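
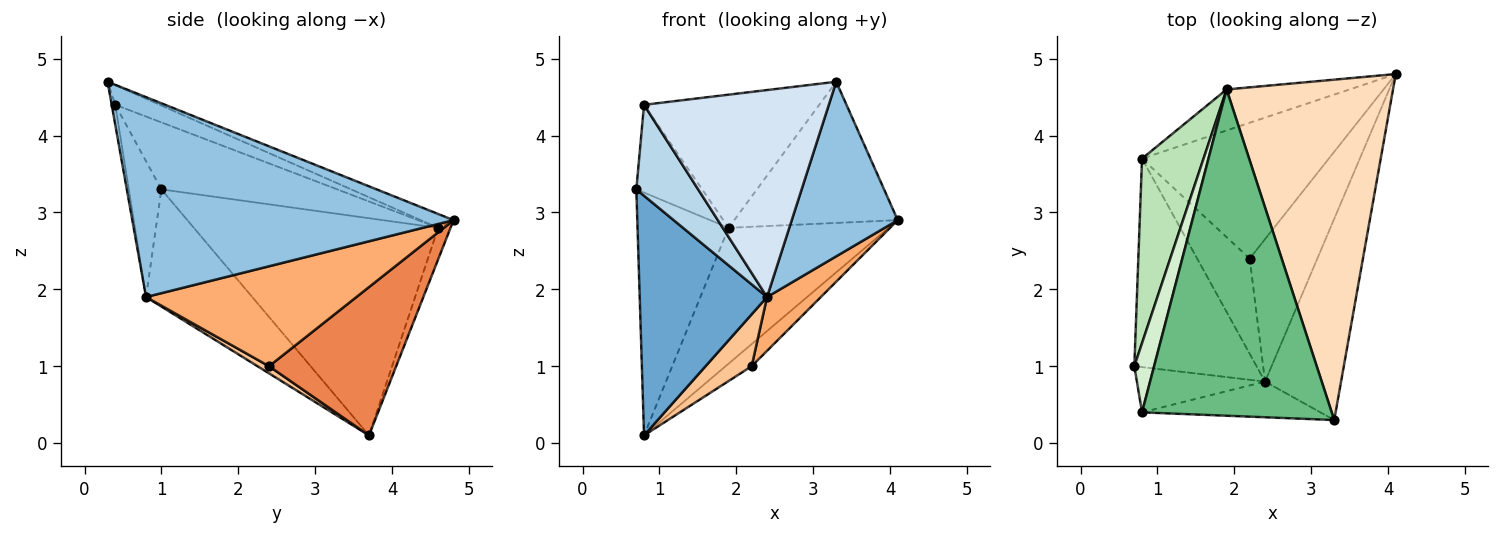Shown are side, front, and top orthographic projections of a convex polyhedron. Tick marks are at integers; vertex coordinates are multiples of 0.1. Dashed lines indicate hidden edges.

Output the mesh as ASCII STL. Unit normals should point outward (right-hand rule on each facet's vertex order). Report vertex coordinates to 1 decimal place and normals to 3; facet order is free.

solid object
 facet normal -0.533 -0.639 -0.555
  outer loop
   vertex 2.4 0.8 1.9
   vertex 0.7 1.0 3.3
   vertex 0.8 3.7 0.1
  endloop
 endfacet
 facet normal 0.893 -0.295 -0.340
  outer loop
   vertex 2.4 0.8 1.9
   vertex 4.1 4.8 2.9
   vertex 3.3 0.3 4.7
  endloop
 endfacet
 facet normal -0.427 -0.810 -0.403
  outer loop
   vertex 0.8 0.4 4.4
   vertex 0.7 1.0 3.3
   vertex 2.4 0.8 1.9
  endloop
 endfacet
 facet normal -0.019 -0.985 -0.170
  outer loop
   vertex 0.8 0.4 4.4
   vertex 2.4 0.8 1.9
   vertex 3.3 0.3 4.7
  endloop
 endfacet
 facet normal 0.617 0.127 -0.777
  outer loop
   vertex 2.2 2.4 1.0
   vertex 0.8 3.7 0.1
   vertex 4.1 4.8 2.9
  endloop
 endfacet
 facet normal 0.810 -0.207 -0.548
  outer loop
   vertex 2.2 2.4 1.0
   vertex 4.1 4.8 2.9
   vertex 2.4 0.8 1.9
  endloop
 endfacet
 facet normal 0.119 -0.475 -0.872
  outer loop
   vertex 2.2 2.4 1.0
   vertex 2.4 0.8 1.9
   vertex 0.8 3.7 0.1
  endloop
 endfacet
 facet normal -0.077 0.382 0.921
  outer loop
   vertex 1.9 4.6 2.8
   vertex 3.3 0.3 4.7
   vertex 4.1 4.8 2.9
  endloop
 endfacet
 facet normal -0.096 0.376 0.922
  outer loop
   vertex 1.9 4.6 2.8
   vertex 0.8 0.4 4.4
   vertex 3.3 0.3 4.7
  endloop
 endfacet
 facet normal -0.074 0.955 -0.288
  outer loop
   vertex 1.9 4.6 2.8
   vertex 4.1 4.8 2.9
   vertex 0.8 3.7 0.1
  endloop
 endfacet
 facet normal -0.906 0.338 0.256
  outer loop
   vertex 1.9 4.6 2.8
   vertex 0.8 3.7 0.1
   vertex 0.7 1.0 3.3
  endloop
 endfacet
 facet normal -0.903 0.338 0.266
  outer loop
   vertex 1.9 4.6 2.8
   vertex 0.7 1.0 3.3
   vertex 0.8 0.4 4.4
  endloop
 endfacet
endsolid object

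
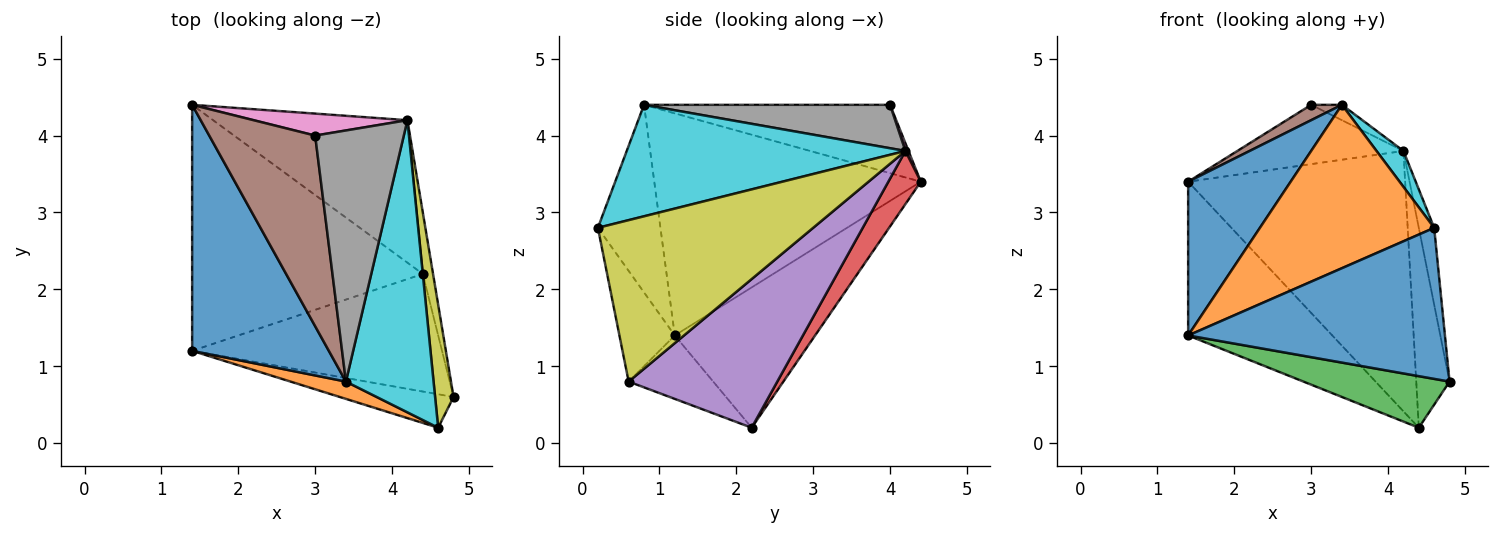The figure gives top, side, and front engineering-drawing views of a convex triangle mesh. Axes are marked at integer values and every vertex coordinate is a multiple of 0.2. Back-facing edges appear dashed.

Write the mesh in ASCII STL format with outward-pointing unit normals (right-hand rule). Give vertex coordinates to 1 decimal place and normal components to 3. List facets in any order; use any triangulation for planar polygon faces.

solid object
 facet normal -0.809 -0.311 0.498
  outer loop
   vertex 1.4 1.2 1.4
   vertex 3.4 0.8 4.4
   vertex 1.4 4.4 3.4
  endloop
 endfacet
 facet normal -0.458 0.471 -0.754
  outer loop
   vertex 1.4 1.2 1.4
   vertex 1.4 4.4 3.4
   vertex 4.4 2.2 0.2
  endloop
 endfacet
 facet normal -0.226 -0.391 -0.892
  outer loop
   vertex 1.4 1.2 1.4
   vertex 4.4 2.2 0.2
   vertex 4.8 0.6 0.8
  endloop
 endfacet
 facet normal 0.130 0.870 -0.476
  outer loop
   vertex 4.2 4.2 3.8
   vertex 4.4 2.2 0.2
   vertex 1.4 4.4 3.4
  endloop
 endfacet
 facet normal 0.974 0.218 -0.067
  outer loop
   vertex 4.2 4.2 3.8
   vertex 4.8 0.6 0.8
   vertex 4.4 2.2 0.2
  endloop
 endfacet
 facet normal -0.541 -0.068 0.838
  outer loop
   vertex 3.0 4.0 4.4
   vertex 1.4 4.4 3.4
   vertex 3.4 0.8 4.4
  endloop
 endfacet
 facet normal 0.017 0.938 0.347
  outer loop
   vertex 3.0 4.0 4.4
   vertex 4.2 4.2 3.8
   vertex 1.4 4.4 3.4
  endloop
 endfacet
 facet normal 0.439 0.055 0.897
  outer loop
   vertex 3.0 4.0 4.4
   vertex 3.4 0.8 4.4
   vertex 4.2 4.2 3.8
  endloop
 endfacet
 facet normal 0.991 0.071 0.113
  outer loop
   vertex 4.6 0.2 2.8
   vertex 4.8 0.6 0.8
   vertex 4.2 4.2 3.8
  endloop
 endfacet
 facet normal 0.784 -0.076 0.616
  outer loop
   vertex 4.6 0.2 2.8
   vertex 4.2 4.2 3.8
   vertex 3.4 0.8 4.4
  endloop
 endfacet
 facet normal -0.206 -0.955 -0.212
  outer loop
   vertex 4.6 0.2 2.8
   vertex 1.4 1.2 1.4
   vertex 4.8 0.6 0.8
  endloop
 endfacet
 facet normal -0.336 -0.937 0.099
  outer loop
   vertex 4.6 0.2 2.8
   vertex 3.4 0.8 4.4
   vertex 1.4 1.2 1.4
  endloop
 endfacet
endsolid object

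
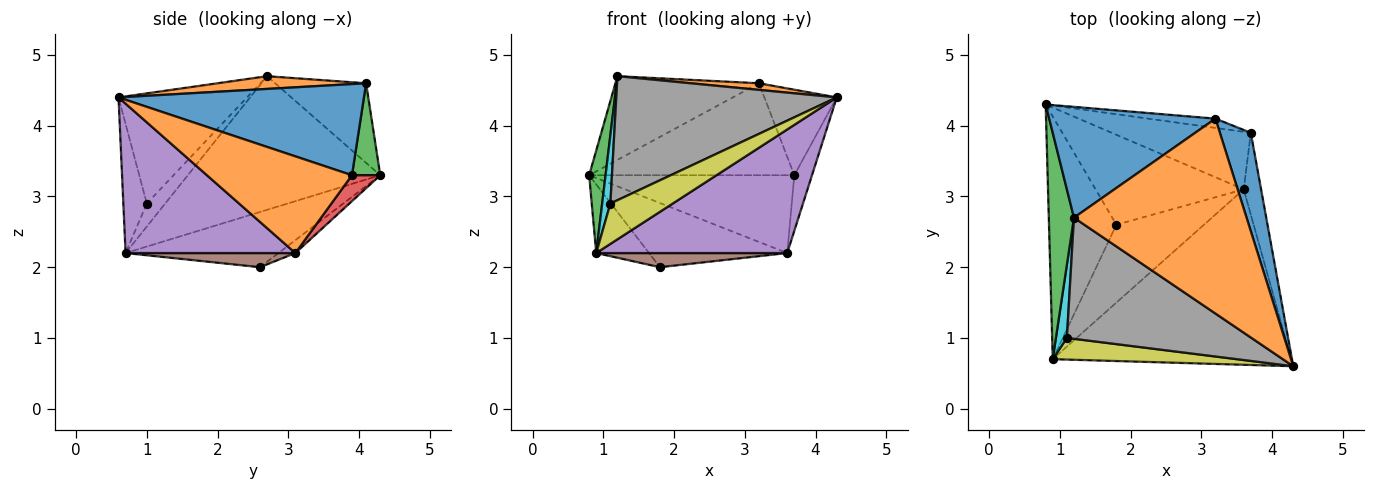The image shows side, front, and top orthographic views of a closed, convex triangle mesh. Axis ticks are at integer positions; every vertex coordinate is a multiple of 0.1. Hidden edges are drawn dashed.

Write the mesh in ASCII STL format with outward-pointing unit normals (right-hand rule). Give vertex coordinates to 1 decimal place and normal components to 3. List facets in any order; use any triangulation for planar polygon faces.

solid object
 facet normal -0.357 0.563 0.745
  outer loop
   vertex 3.2 4.1 4.6
   vertex 0.8 4.3 3.3
   vertex 1.2 2.7 4.7
  endloop
 endfacet
 facet normal 0.074 -0.034 0.997
  outer loop
   vertex 3.2 4.1 4.6
   vertex 1.2 2.7 4.7
   vertex 4.3 0.6 4.4
  endloop
 endfacet
 facet normal -0.979 -0.084 0.184
  outer loop
   vertex 0.9 0.7 2.2
   vertex 1.2 2.7 4.7
   vertex 0.8 4.3 3.3
  endloop
 endfacet
 facet normal -0.619 0.214 -0.756
  outer loop
   vertex 0.9 0.7 2.2
   vertex 0.8 4.3 3.3
   vertex 1.8 2.6 2.0
  endloop
 endfacet
 facet normal 0.456 -0.513 -0.728
  outer loop
   vertex 3.6 3.1 2.2
   vertex 4.3 0.6 4.4
   vertex 0.9 0.7 2.2
  endloop
 endfacet
 facet normal 0.157 -0.177 -0.972
  outer loop
   vertex 3.6 3.1 2.2
   vertex 0.9 0.7 2.2
   vertex 1.8 2.6 2.0
  endloop
 endfacet
 facet normal -0.071 0.579 -0.812
  outer loop
   vertex 3.6 3.1 2.2
   vertex 1.8 2.6 2.0
   vertex 0.8 4.3 3.3
  endloop
 endfacet
 facet normal -0.385 -0.660 0.645
  outer loop
   vertex 1.1 1.0 2.9
   vertex 4.3 0.6 4.4
   vertex 1.2 2.7 4.7
  endloop
 endfacet
 facet normal -0.315 -0.837 0.448
  outer loop
   vertex 1.1 1.0 2.9
   vertex 0.9 0.7 2.2
   vertex 4.3 0.6 4.4
  endloop
 endfacet
 facet normal -0.837 -0.374 0.399
  outer loop
   vertex 1.1 1.0 2.9
   vertex 1.2 2.7 4.7
   vertex 0.9 0.7 2.2
  endloop
 endfacet
 facet normal 0.912 0.269 0.309
  outer loop
   vertex 3.7 3.9 3.3
   vertex 3.2 4.1 4.6
   vertex 4.3 0.6 4.4
  endloop
 endfacet
 facet normal 0.977 0.119 -0.176
  outer loop
   vertex 3.7 3.9 3.3
   vertex 4.3 0.6 4.4
   vertex 3.6 3.1 2.2
  endloop
 endfacet
 facet normal 0.136 0.986 -0.099
  outer loop
   vertex 3.7 3.9 3.3
   vertex 0.8 4.3 3.3
   vertex 3.2 4.1 4.6
  endloop
 endfacet
 facet normal 0.110 0.799 -0.591
  outer loop
   vertex 3.7 3.9 3.3
   vertex 3.6 3.1 2.2
   vertex 0.8 4.3 3.3
  endloop
 endfacet
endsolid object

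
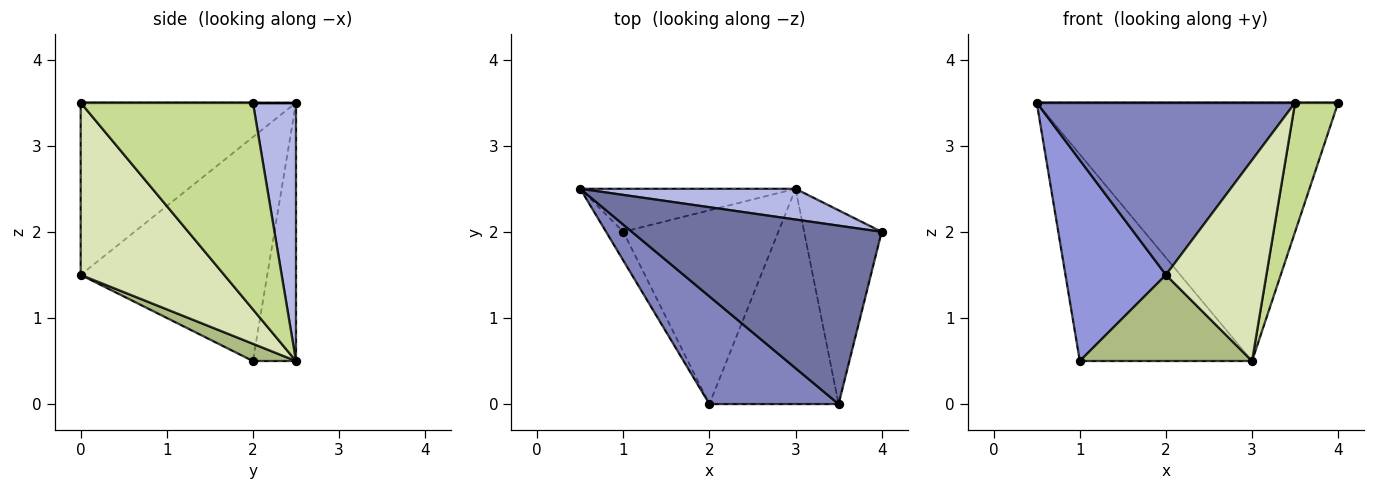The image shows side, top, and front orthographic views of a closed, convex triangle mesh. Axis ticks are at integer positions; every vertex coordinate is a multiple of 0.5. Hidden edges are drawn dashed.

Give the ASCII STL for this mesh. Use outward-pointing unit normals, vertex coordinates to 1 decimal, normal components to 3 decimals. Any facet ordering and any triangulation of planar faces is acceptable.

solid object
 facet normal 0.000 0.000 1.000
  outer loop
   vertex 3.5 0.0 3.5
   vertex 4.0 2.0 3.5
   vertex 0.5 2.5 3.5
  endloop
 endfacet
 facet normal -0.577 -0.693 0.433
  outer loop
   vertex 2.0 0.0 1.5
   vertex 3.5 0.0 3.5
   vertex 0.5 2.5 3.5
  endloop
 endfacet
 facet normal -0.878 -0.473 -0.068
  outer loop
   vertex 2.0 0.0 1.5
   vertex 0.5 2.5 3.5
   vertex 1.0 2.0 0.5
  endloop
 endfacet
 facet normal 0.140 0.983 0.117
  outer loop
   vertex 3.0 2.5 0.5
   vertex 0.5 2.5 3.5
   vertex 4.0 2.0 3.5
  endloop
 endfacet
 facet normal -0.238 0.951 -0.198
  outer loop
   vertex 3.0 2.5 0.5
   vertex 1.0 2.0 0.5
   vertex 0.5 2.5 3.5
  endloop
 endfacet
 facet normal 0.101 -0.404 -0.909
  outer loop
   vertex 3.0 2.5 0.5
   vertex 2.0 0.0 1.5
   vertex 1.0 2.0 0.5
  endloop
 endfacet
 facet normal 0.912 -0.228 -0.342
  outer loop
   vertex 3.0 2.5 0.5
   vertex 4.0 2.0 3.5
   vertex 3.5 0.0 3.5
  endloop
 endfacet
 facet normal 0.698 -0.489 -0.524
  outer loop
   vertex 3.0 2.5 0.5
   vertex 3.5 0.0 3.5
   vertex 2.0 0.0 1.5
  endloop
 endfacet
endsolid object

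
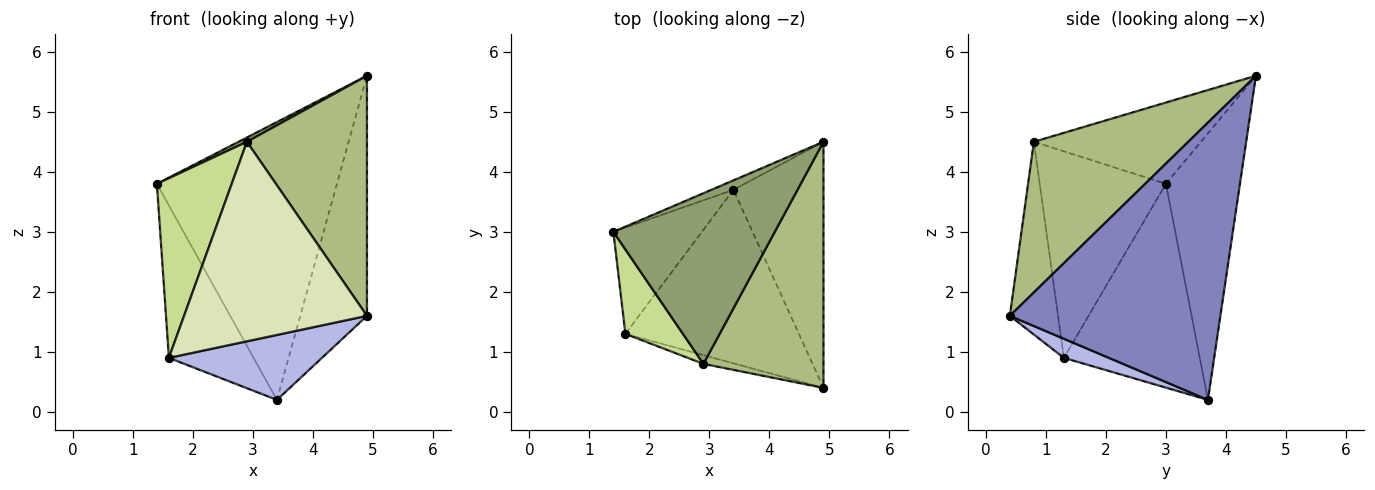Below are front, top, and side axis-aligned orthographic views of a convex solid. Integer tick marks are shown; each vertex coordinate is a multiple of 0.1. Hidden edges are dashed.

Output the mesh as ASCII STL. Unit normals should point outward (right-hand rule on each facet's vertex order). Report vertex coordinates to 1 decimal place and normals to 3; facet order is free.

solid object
 facet normal -0.380 0.924 -0.031
  outer loop
   vertex 3.4 3.7 0.2
   vertex 1.4 3.0 3.8
   vertex 4.9 4.5 5.6
  endloop
 endfacet
 facet normal 0.911 0.288 -0.296
  outer loop
   vertex 3.4 3.7 0.2
   vertex 4.9 4.5 5.6
   vertex 4.9 0.4 1.6
  endloop
 endfacet
 facet normal -0.796 0.496 -0.346
  outer loop
   vertex 1.6 1.3 0.9
   vertex 1.4 3.0 3.8
   vertex 3.4 3.7 0.2
  endloop
 endfacet
 facet normal 0.103 -0.349 -0.932
  outer loop
   vertex 1.6 1.3 0.9
   vertex 3.4 3.7 0.2
   vertex 4.9 0.4 1.6
  endloop
 endfacet
 facet normal -0.450 -0.022 0.893
  outer loop
   vertex 2.9 0.8 4.5
   vertex 4.9 4.5 5.6
   vertex 1.4 3.0 3.8
  endloop
 endfacet
 facet normal 0.668 -0.520 0.533
  outer loop
   vertex 2.9 0.8 4.5
   vertex 4.9 0.4 1.6
   vertex 4.9 4.5 5.6
  endloop
 endfacet
 facet normal -0.836 -0.496 0.233
  outer loop
   vertex 2.9 0.8 4.5
   vertex 1.4 3.0 3.8
   vertex 1.6 1.3 0.9
  endloop
 endfacet
 facet normal -0.255 -0.966 -0.042
  outer loop
   vertex 2.9 0.8 4.5
   vertex 1.6 1.3 0.9
   vertex 4.9 0.4 1.6
  endloop
 endfacet
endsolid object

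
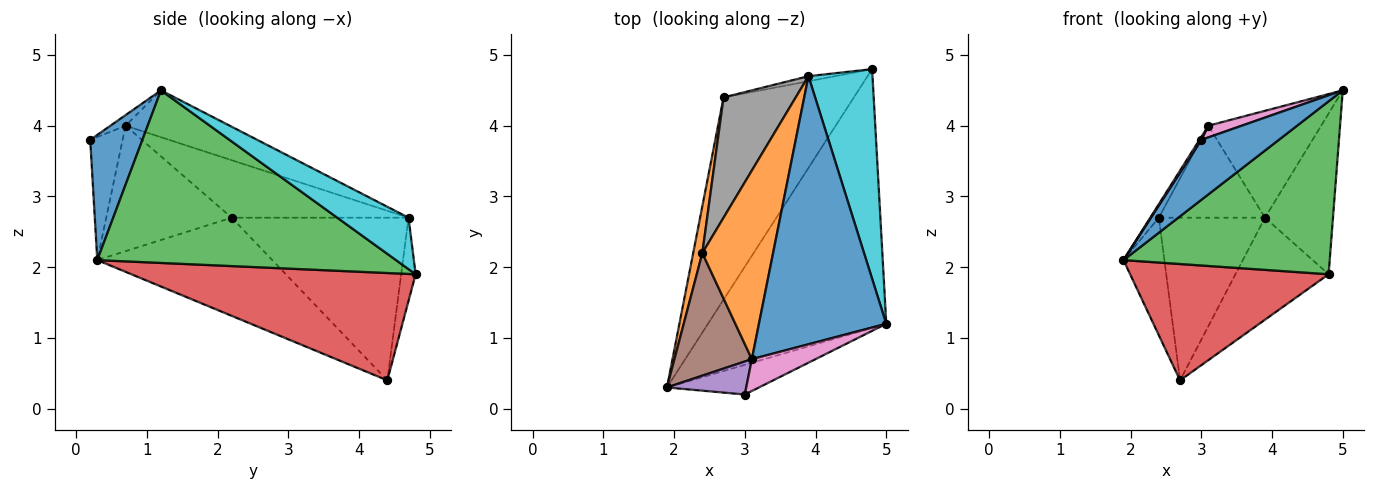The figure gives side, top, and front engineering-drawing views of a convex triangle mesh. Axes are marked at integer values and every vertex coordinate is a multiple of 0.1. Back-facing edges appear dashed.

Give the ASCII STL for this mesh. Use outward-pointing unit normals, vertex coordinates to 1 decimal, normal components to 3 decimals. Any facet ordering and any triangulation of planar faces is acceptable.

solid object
 facet normal 0.517 -0.768 -0.379
  outer loop
   vertex 3.0 0.2 3.8
   vertex 1.9 0.3 2.1
   vertex 5.0 1.2 4.5
  endloop
 endfacet
 facet normal -0.970 0.227 0.090
  outer loop
   vertex 2.4 2.2 2.7
   vertex 2.7 4.4 0.4
   vertex 1.9 0.3 2.1
  endloop
 endfacet
 facet normal 0.627 -0.433 -0.648
  outer loop
   vertex 4.8 4.8 1.9
   vertex 5.0 1.2 4.5
   vertex 1.9 0.3 2.1
  endloop
 endfacet
 facet normal 0.581 -0.406 -0.705
  outer loop
   vertex 4.8 4.8 1.9
   vertex 1.9 0.3 2.1
   vertex 2.7 4.4 0.4
  endloop
 endfacet
 facet normal -0.840 -0.048 0.541
  outer loop
   vertex 3.1 0.7 4.0
   vertex 1.9 0.3 2.1
   vertex 3.0 0.2 3.8
  endloop
 endfacet
 facet normal -0.850 0.058 0.524
  outer loop
   vertex 3.1 0.7 4.0
   vertex 2.4 2.2 2.7
   vertex 1.9 0.3 2.1
  endloop
 endfacet
 facet normal -0.155 -0.340 0.928
  outer loop
   vertex 3.1 0.7 4.0
   vertex 3.0 0.2 3.8
   vertex 5.0 1.2 4.5
  endloop
 endfacet
 facet normal -0.801 0.481 0.355
  outer loop
   vertex 3.9 4.7 2.7
   vertex 2.7 4.4 0.4
   vertex 2.4 2.2 2.7
  endloop
 endfacet
 facet normal -0.153 0.987 -0.049
  outer loop
   vertex 3.9 4.7 2.7
   vertex 4.8 4.8 1.9
   vertex 2.7 4.4 0.4
  endloop
 endfacet
 facet normal 0.538 0.513 0.669
  outer loop
   vertex 3.9 4.7 2.7
   vertex 5.0 1.2 4.5
   vertex 4.8 4.8 1.9
  endloop
 endfacet
 facet normal -0.324 0.350 0.879
  outer loop
   vertex 3.9 4.7 2.7
   vertex 3.1 0.7 4.0
   vertex 5.0 1.2 4.5
  endloop
 endfacet
 facet normal -0.590 0.354 0.726
  outer loop
   vertex 3.9 4.7 2.7
   vertex 2.4 2.2 2.7
   vertex 3.1 0.7 4.0
  endloop
 endfacet
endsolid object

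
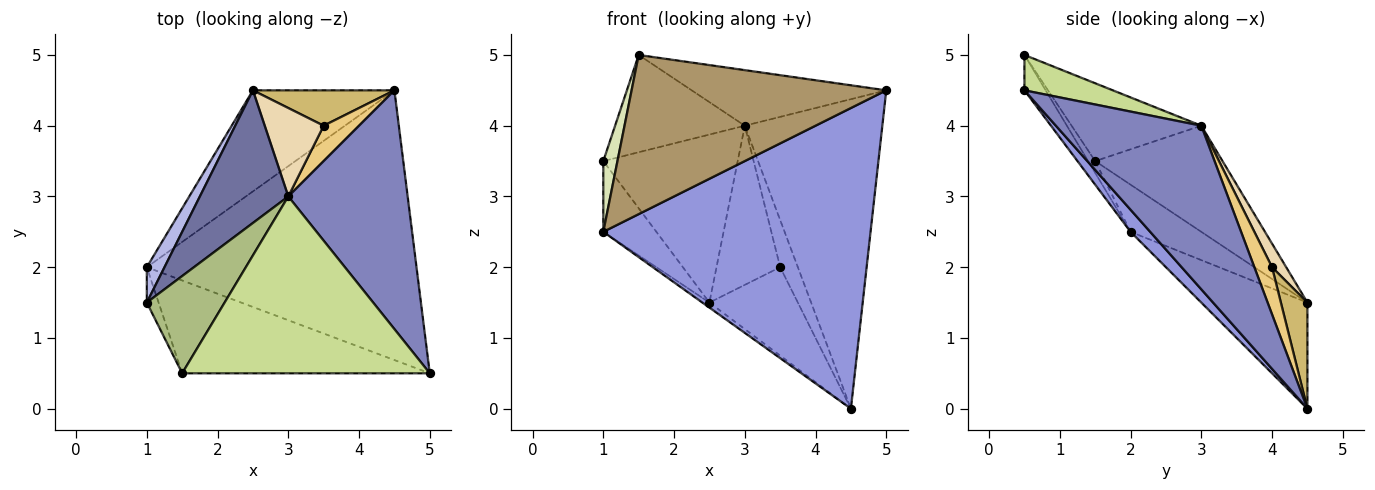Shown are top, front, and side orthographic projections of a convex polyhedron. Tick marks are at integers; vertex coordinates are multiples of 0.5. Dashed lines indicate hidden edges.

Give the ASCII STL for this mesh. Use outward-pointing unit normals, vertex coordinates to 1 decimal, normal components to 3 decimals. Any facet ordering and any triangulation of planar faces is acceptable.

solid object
 facet normal -0.597 0.630 0.497
  outer loop
   vertex 3.0 3.0 4.0
   vertex 2.5 4.5 1.5
   vertex 1.0 1.5 3.5
  endloop
 endfacet
 facet normal 0.642 0.607 0.468
  outer loop
   vertex 3.0 3.0 4.0
   vertex 5.0 0.5 4.5
   vertex 4.5 4.5 0.0
  endloop
 endfacet
 facet normal 0.055 -0.743 -0.667
  outer loop
   vertex 1.0 2.0 2.5
   vertex 4.5 4.5 0.0
   vertex 5.0 0.5 4.5
  endloop
 endfacet
 facet normal -0.766 0.575 0.287
  outer loop
   vertex 1.0 2.0 2.5
   vertex 1.0 1.5 3.5
   vertex 2.5 4.5 1.5
  endloop
 endfacet
 facet normal -0.600 0.040 -0.799
  outer loop
   vertex 1.0 2.0 2.5
   vertex 2.5 4.5 1.5
   vertex 4.5 4.5 0.0
  endloop
 endfacet
 facet normal -0.577 0.577 0.577
  outer loop
   vertex 1.5 0.5 5.0
   vertex 3.0 3.0 4.0
   vertex 1.0 1.5 3.5
  endloop
 endfacet
 facet normal 0.135 0.297 0.945
  outer loop
   vertex 1.5 0.5 5.0
   vertex 5.0 0.5 4.5
   vertex 3.0 3.0 4.0
  endloop
 endfacet
 facet normal -0.408 -0.816 -0.408
  outer loop
   vertex 1.5 0.5 5.0
   vertex 1.0 1.5 3.5
   vertex 1.0 2.0 2.5
  endloop
 endfacet
 facet normal -0.072 -0.862 -0.503
  outer loop
   vertex 1.5 0.5 5.0
   vertex 1.0 2.0 2.5
   vertex 5.0 0.5 4.5
  endloop
 endfacet
 facet normal 0.268 0.894 0.358
  outer loop
   vertex 3.5 4.0 2.0
   vertex 4.5 4.5 0.0
   vertex 2.5 4.5 1.5
  endloop
 endfacet
 facet normal 0.625 0.625 0.469
  outer loop
   vertex 3.5 4.0 2.0
   vertex 3.0 3.0 4.0
   vertex 4.5 4.5 0.0
  endloop
 endfacet
 facet normal 0.191 0.858 0.477
  outer loop
   vertex 3.5 4.0 2.0
   vertex 2.5 4.5 1.5
   vertex 3.0 3.0 4.0
  endloop
 endfacet
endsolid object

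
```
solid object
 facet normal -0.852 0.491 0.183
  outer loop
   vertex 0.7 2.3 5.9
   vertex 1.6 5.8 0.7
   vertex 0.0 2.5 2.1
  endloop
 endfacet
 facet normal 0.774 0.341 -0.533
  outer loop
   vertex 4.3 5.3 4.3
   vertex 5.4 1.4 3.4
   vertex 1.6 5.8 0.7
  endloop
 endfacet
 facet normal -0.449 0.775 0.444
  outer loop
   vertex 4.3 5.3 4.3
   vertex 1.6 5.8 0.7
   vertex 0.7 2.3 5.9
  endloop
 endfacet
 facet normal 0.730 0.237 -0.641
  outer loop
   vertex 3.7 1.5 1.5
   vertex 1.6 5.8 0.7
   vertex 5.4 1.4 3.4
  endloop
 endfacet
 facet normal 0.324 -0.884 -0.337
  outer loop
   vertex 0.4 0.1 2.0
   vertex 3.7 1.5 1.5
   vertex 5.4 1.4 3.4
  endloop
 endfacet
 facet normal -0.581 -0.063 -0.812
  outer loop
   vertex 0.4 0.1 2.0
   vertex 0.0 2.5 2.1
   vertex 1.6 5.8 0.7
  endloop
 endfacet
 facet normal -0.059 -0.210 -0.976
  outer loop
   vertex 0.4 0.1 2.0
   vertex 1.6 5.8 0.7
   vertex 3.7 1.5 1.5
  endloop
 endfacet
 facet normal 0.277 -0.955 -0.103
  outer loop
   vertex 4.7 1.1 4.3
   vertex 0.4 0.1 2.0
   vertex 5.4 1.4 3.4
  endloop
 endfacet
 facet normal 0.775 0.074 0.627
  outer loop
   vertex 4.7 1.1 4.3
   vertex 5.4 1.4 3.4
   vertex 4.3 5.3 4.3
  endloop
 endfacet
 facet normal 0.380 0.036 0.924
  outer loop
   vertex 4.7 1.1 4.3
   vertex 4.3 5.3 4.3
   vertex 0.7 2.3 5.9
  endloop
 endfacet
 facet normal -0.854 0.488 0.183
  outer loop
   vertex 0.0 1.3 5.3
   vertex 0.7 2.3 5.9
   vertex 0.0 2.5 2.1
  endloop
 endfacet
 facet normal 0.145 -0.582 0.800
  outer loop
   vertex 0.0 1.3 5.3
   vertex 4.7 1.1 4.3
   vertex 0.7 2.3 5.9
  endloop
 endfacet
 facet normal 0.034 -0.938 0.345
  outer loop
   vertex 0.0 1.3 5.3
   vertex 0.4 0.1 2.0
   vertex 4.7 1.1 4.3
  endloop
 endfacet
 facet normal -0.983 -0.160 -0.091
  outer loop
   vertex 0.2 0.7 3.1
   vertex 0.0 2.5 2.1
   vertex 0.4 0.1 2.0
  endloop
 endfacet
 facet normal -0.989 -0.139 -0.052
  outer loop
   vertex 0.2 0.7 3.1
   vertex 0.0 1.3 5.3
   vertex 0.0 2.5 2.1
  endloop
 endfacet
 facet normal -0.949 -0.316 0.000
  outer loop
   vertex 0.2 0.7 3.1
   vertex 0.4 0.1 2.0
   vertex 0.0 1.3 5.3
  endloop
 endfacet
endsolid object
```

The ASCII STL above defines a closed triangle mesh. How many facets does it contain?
16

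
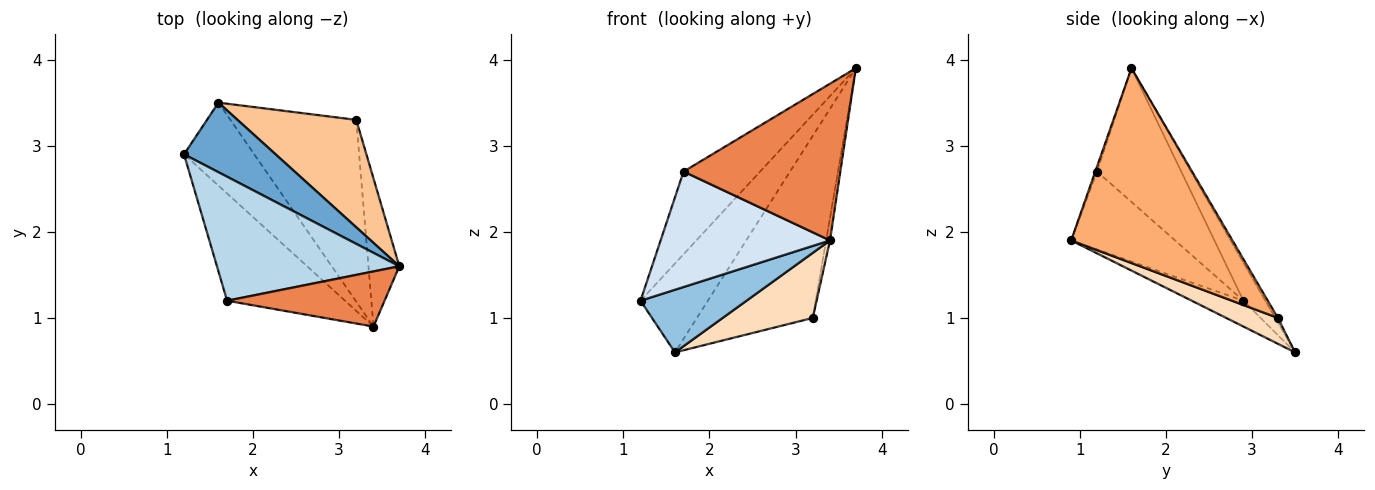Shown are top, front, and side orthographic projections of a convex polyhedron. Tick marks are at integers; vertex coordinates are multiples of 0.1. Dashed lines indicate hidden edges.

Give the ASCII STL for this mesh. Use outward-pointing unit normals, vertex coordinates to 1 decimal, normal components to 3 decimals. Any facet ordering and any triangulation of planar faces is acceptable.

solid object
 facet normal -0.248 0.763 0.597
  outer loop
   vertex 1.6 3.5 0.6
   vertex 1.2 2.9 1.2
   vertex 3.7 1.6 3.9
  endloop
 endfacet
 facet normal -0.282 -0.578 -0.766
  outer loop
   vertex 1.6 3.5 0.6
   vertex 3.4 0.9 1.9
   vertex 1.2 2.9 1.2
  endloop
 endfacet
 facet normal -0.521 0.474 0.710
  outer loop
   vertex 1.7 1.2 2.7
   vertex 3.7 1.6 3.9
   vertex 1.2 2.9 1.2
  endloop
 endfacet
 facet normal -0.410 -0.668 -0.621
  outer loop
   vertex 1.7 1.2 2.7
   vertex 1.2 2.9 1.2
   vertex 3.4 0.9 1.9
  endloop
 endfacet
 facet normal -0.010 -0.943 0.332
  outer loop
   vertex 1.7 1.2 2.7
   vertex 3.4 0.9 1.9
   vertex 3.7 1.6 3.9
  endloop
 endfacet
 facet normal 0.987 0.024 -0.156
  outer loop
   vertex 3.2 3.3 1.0
   vertex 3.7 1.6 3.9
   vertex 3.4 0.9 1.9
  endloop
 endfacet
 facet normal -0.019 0.861 0.508
  outer loop
   vertex 3.2 3.3 1.0
   vertex 1.6 3.5 0.6
   vertex 3.7 1.6 3.9
  endloop
 endfacet
 facet normal 0.190 -0.331 -0.924
  outer loop
   vertex 3.2 3.3 1.0
   vertex 3.4 0.9 1.9
   vertex 1.6 3.5 0.6
  endloop
 endfacet
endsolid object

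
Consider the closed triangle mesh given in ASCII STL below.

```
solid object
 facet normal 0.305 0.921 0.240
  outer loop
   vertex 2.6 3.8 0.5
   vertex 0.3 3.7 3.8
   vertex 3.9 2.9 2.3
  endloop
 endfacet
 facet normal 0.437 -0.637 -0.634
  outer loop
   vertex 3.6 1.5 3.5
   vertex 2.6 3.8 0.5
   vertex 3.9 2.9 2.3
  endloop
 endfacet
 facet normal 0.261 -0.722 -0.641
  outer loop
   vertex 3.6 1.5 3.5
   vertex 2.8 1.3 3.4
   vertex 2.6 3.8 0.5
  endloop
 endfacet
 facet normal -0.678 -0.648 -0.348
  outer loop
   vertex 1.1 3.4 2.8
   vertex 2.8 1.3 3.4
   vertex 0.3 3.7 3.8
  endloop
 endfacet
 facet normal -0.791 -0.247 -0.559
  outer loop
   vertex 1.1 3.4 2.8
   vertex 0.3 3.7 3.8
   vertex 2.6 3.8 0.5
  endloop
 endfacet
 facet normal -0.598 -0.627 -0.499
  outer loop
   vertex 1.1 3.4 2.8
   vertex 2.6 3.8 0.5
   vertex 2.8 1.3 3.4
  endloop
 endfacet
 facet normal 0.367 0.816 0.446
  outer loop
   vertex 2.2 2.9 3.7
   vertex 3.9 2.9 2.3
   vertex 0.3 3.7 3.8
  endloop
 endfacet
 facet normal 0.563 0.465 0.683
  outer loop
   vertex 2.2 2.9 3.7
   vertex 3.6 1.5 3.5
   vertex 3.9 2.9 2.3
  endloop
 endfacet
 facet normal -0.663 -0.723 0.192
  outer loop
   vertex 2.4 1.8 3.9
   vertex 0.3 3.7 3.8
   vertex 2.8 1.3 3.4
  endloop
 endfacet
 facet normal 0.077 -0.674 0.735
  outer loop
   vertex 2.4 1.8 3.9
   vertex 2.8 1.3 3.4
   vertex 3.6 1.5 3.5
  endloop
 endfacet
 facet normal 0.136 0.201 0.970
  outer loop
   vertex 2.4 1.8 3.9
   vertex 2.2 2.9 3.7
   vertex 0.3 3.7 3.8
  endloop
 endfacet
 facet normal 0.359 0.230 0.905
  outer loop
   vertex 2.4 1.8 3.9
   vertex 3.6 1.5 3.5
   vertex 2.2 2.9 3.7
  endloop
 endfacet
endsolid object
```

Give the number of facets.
12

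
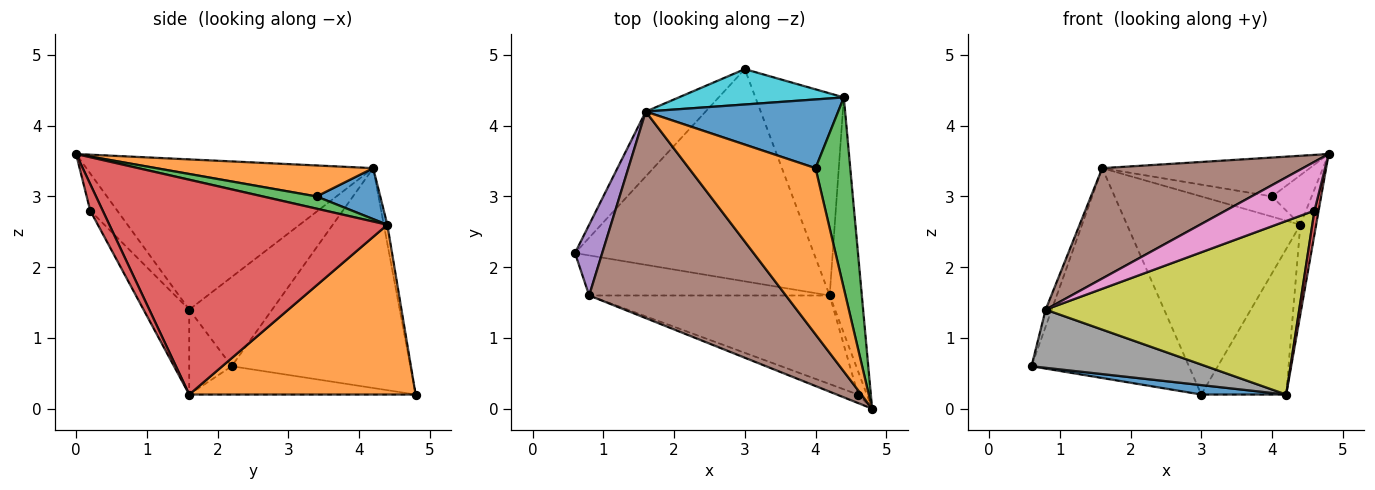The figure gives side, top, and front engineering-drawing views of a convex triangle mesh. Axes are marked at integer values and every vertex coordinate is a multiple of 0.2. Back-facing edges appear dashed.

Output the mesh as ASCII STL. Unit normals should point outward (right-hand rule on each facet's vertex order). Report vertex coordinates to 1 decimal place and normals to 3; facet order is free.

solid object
 facet normal -0.118 -0.044 -0.992
  outer loop
   vertex 4.2 1.6 0.2
   vertex 0.6 2.2 0.6
   vertex 3.0 4.8 0.2
  endloop
 endfacet
 facet normal 0.232 0.222 0.947
  outer loop
   vertex 1.6 4.2 3.4
   vertex 4.8 0.0 3.6
   vertex 4.0 3.4 3.0
  endloop
 endfacet
 facet normal -0.735 0.648 -0.200
  outer loop
   vertex 1.6 4.2 3.4
   vertex 3.0 4.8 0.2
   vertex 0.6 2.2 0.6
  endloop
 endfacet
 facet normal 0.905 -0.302 -0.302
  outer loop
   vertex 4.6 0.2 2.8
   vertex 4.2 1.6 0.2
   vertex 4.8 0.0 3.6
  endloop
 endfacet
 facet normal -0.954 0.070 0.291
  outer loop
   vertex 0.8 1.6 1.4
   vertex 1.6 4.2 3.4
   vertex 0.6 2.2 0.6
  endloop
 endfacet
 facet normal -0.559 -0.391 0.732
  outer loop
   vertex 0.8 1.6 1.4
   vertex 4.8 0.0 3.6
   vertex 1.6 4.2 3.4
  endloop
 endfacet
 facet normal -0.287 -0.944 -0.164
  outer loop
   vertex 0.8 1.6 1.4
   vertex 4.6 0.2 2.8
   vertex 4.8 0.0 3.6
  endloop
 endfacet
 facet normal -0.196 -0.807 -0.556
  outer loop
   vertex 0.8 1.6 1.4
   vertex 0.6 2.2 0.6
   vertex 4.2 1.6 0.2
  endloop
 endfacet
 facet normal -0.159 -0.879 -0.449
  outer loop
   vertex 0.8 1.6 1.4
   vertex 4.2 1.6 0.2
   vertex 4.6 0.2 2.8
  endloop
 endfacet
 facet normal -0.020 0.984 0.176
  outer loop
   vertex 4.4 4.4 2.6
   vertex 3.0 4.8 0.2
   vertex 1.6 4.2 3.4
  endloop
 endfacet
 facet normal 0.246 0.273 0.930
  outer loop
   vertex 4.4 4.4 2.6
   vertex 1.6 4.2 3.4
   vertex 4.0 3.4 3.0
  endloop
 endfacet
 facet normal 0.842 0.316 -0.438
  outer loop
   vertex 4.4 4.4 2.6
   vertex 4.2 1.6 0.2
   vertex 3.0 4.8 0.2
  endloop
 endfacet
 facet normal 0.322 0.238 0.916
  outer loop
   vertex 4.4 4.4 2.6
   vertex 4.0 3.4 3.0
   vertex 4.8 0.0 3.6
  endloop
 endfacet
 facet normal 0.987 0.056 -0.148
  outer loop
   vertex 4.4 4.4 2.6
   vertex 4.8 0.0 3.6
   vertex 4.2 1.6 0.2
  endloop
 endfacet
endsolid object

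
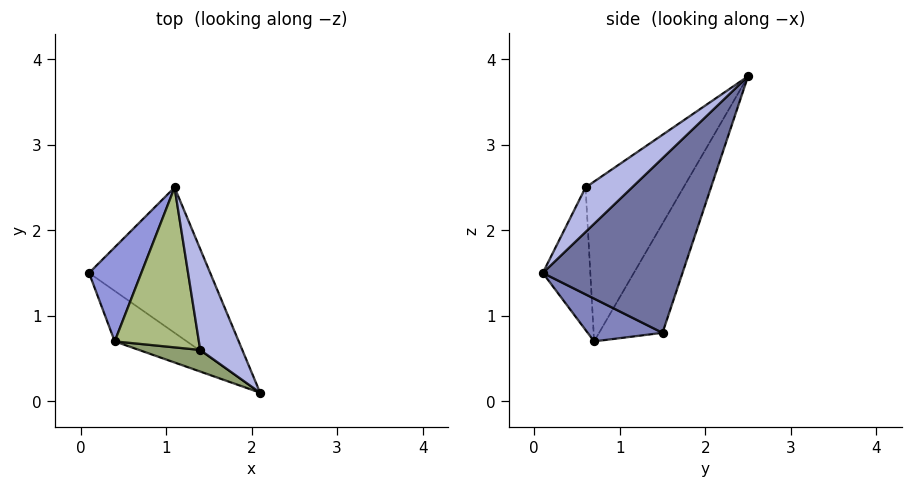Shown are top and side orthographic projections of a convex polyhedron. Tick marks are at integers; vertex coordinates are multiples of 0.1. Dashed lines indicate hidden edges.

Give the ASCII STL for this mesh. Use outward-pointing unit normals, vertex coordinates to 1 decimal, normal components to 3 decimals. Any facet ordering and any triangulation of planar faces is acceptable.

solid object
 facet normal 0.614 0.664 -0.426
  outer loop
   vertex 1.1 2.5 3.8
   vertex 2.1 0.1 1.5
   vertex 0.1 1.5 0.8
  endloop
 endfacet
 facet normal 0.489 0.286 -0.824
  outer loop
   vertex 0.4 0.7 0.7
   vertex 0.1 1.5 0.8
   vertex 2.1 0.1 1.5
  endloop
 endfacet
 facet normal -0.840 -0.365 0.402
  outer loop
   vertex 0.4 0.7 0.7
   vertex 1.1 2.5 3.8
   vertex 0.1 1.5 0.8
  endloop
 endfacet
 facet normal 0.685 -0.334 0.647
  outer loop
   vertex 1.4 0.6 2.5
   vertex 2.1 0.1 1.5
   vertex 1.1 2.5 3.8
  endloop
 endfacet
 facet normal -0.399 -0.901 0.171
  outer loop
   vertex 1.4 0.6 2.5
   vertex 0.4 0.7 0.7
   vertex 2.1 0.1 1.5
  endloop
 endfacet
 facet normal -0.804 -0.417 0.424
  outer loop
   vertex 1.4 0.6 2.5
   vertex 1.1 2.5 3.8
   vertex 0.4 0.7 0.7
  endloop
 endfacet
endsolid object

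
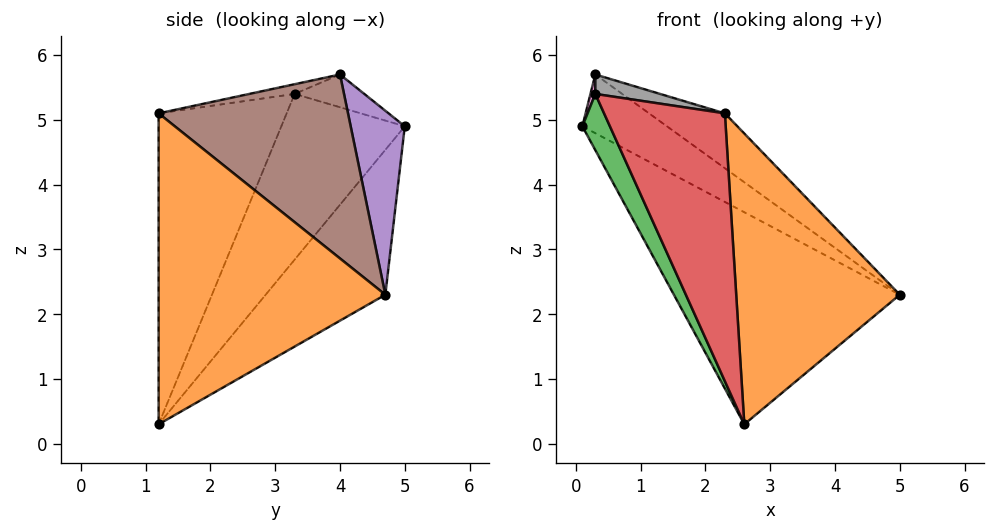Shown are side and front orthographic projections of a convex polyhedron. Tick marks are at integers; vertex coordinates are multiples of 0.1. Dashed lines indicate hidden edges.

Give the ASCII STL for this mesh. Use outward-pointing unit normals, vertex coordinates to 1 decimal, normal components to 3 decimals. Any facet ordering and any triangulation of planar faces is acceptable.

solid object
 facet normal -0.334 0.630 -0.702
  outer loop
   vertex 2.6 1.2 0.3
   vertex 0.1 5.0 4.9
   vertex 5.0 4.7 2.3
  endloop
 endfacet
 facet normal 0.810 -0.584 0.051
  outer loop
   vertex 2.6 1.2 0.3
   vertex 5.0 4.7 2.3
   vertex 2.3 1.2 5.1
  endloop
 endfacet
 facet normal -0.921 -0.206 -0.331
  outer loop
   vertex 0.3 3.3 5.4
   vertex 0.1 5.0 4.9
   vertex 2.6 1.2 0.3
  endloop
 endfacet
 facet normal -0.727 -0.686 -0.045
  outer loop
   vertex 0.3 3.3 5.4
   vertex 2.6 1.2 0.3
   vertex 2.3 1.2 5.1
  endloop
 endfacet
 facet normal 0.397 0.620 0.676
  outer loop
   vertex 0.3 4.0 5.7
   vertex 5.0 4.7 2.3
   vertex 0.1 5.0 4.9
  endloop
 endfacet
 facet normal 0.550 0.220 0.806
  outer loop
   vertex 0.3 4.0 5.7
   vertex 2.3 1.2 5.1
   vertex 5.0 4.7 2.3
  endloop
 endfacet
 facet normal -0.985 -0.069 0.160
  outer loop
   vertex 0.3 4.0 5.7
   vertex 0.1 5.0 4.9
   vertex 0.3 3.3 5.4
  endloop
 endfacet
 facet normal -0.266 -0.380 0.886
  outer loop
   vertex 0.3 4.0 5.7
   vertex 0.3 3.3 5.4
   vertex 2.3 1.2 5.1
  endloop
 endfacet
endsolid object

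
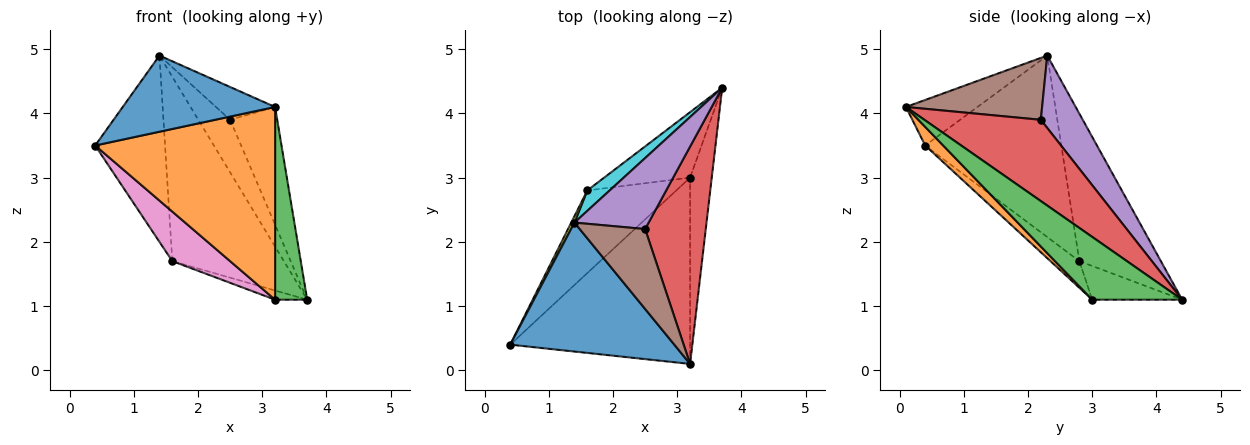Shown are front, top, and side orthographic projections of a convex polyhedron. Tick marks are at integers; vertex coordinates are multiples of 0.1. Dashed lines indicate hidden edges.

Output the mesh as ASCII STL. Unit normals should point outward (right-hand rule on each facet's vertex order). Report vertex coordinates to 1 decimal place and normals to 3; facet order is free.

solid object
 facet normal -0.232 -0.495 0.837
  outer loop
   vertex 1.4 2.3 4.9
   vertex 0.4 0.4 3.5
   vertex 3.2 0.1 4.1
  endloop
 endfacet
 facet normal 0.072 -0.717 -0.693
  outer loop
   vertex 3.2 3.0 1.1
   vertex 3.2 0.1 4.1
   vertex 0.4 0.4 3.5
  endloop
 endfacet
 facet normal 0.896 -0.320 -0.309
  outer loop
   vertex 3.2 3.0 1.1
   vertex 3.7 4.4 1.1
   vertex 3.2 0.1 4.1
  endloop
 endfacet
 facet normal 0.762 0.308 0.569
  outer loop
   vertex 2.5 2.2 3.9
   vertex 3.2 0.1 4.1
   vertex 3.7 4.4 1.1
  endloop
 endfacet
 facet normal 0.617 0.468 0.632
  outer loop
   vertex 2.5 2.2 3.9
   vertex 3.7 4.4 1.1
   vertex 1.4 2.3 4.9
  endloop
 endfacet
 facet normal 0.659 0.286 0.696
  outer loop
   vertex 2.5 2.2 3.9
   vertex 1.4 2.3 4.9
   vertex 3.2 0.1 4.1
  endloop
 endfacet
 facet normal -0.249 -0.498 -0.830
  outer loop
   vertex 1.6 2.8 1.7
   vertex 3.2 3.0 1.1
   vertex 0.4 0.4 3.5
  endloop
 endfacet
 facet normal -0.362 0.129 -0.923
  outer loop
   vertex 1.6 2.8 1.7
   vertex 3.7 4.4 1.1
   vertex 3.2 3.0 1.1
  endloop
 endfacet
 facet normal -0.890 0.457 0.016
  outer loop
   vertex 1.6 2.8 1.7
   vertex 0.4 0.4 3.5
   vertex 1.4 2.3 4.9
  endloop
 endfacet
 facet normal -0.587 0.804 0.089
  outer loop
   vertex 1.6 2.8 1.7
   vertex 1.4 2.3 4.9
   vertex 3.7 4.4 1.1
  endloop
 endfacet
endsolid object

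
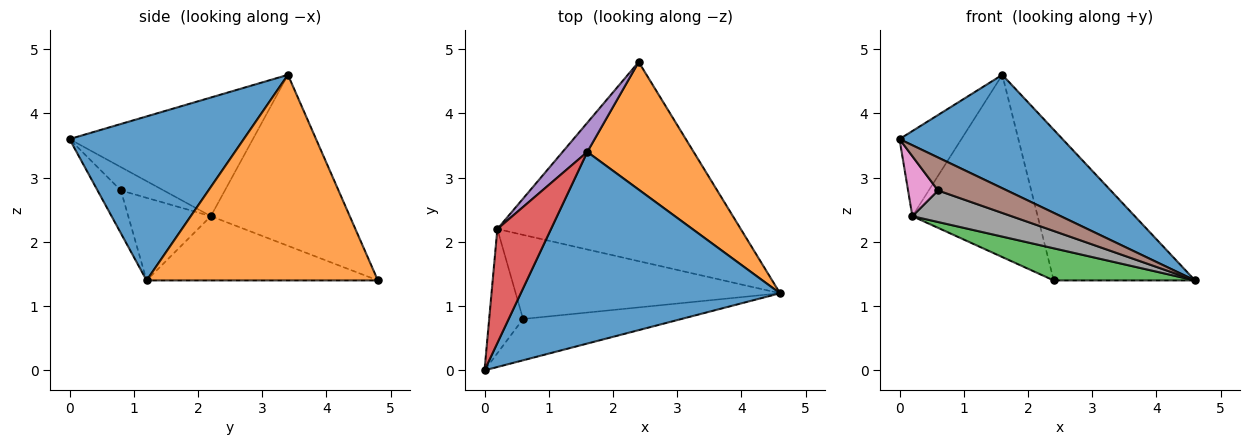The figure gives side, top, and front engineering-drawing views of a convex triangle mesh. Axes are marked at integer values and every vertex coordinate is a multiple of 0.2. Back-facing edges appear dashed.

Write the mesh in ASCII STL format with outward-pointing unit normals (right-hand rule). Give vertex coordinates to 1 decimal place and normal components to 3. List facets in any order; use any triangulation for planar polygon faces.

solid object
 facet normal 0.478 -0.447 0.756
  outer loop
   vertex 1.6 3.4 4.6
   vertex 0.0 0.0 3.6
   vertex 4.6 1.2 1.4
  endloop
 endfacet
 facet normal 0.781 0.477 0.404
  outer loop
   vertex 1.6 3.4 4.6
   vertex 4.6 1.2 1.4
   vertex 2.4 4.8 1.4
  endloop
 endfacet
 facet normal -0.252 -0.154 -0.955
  outer loop
   vertex 0.2 2.2 2.4
   vertex 2.4 4.8 1.4
   vertex 4.6 1.2 1.4
  endloop
 endfacet
 facet normal -0.871 0.294 0.394
  outer loop
   vertex 0.2 2.2 2.4
   vertex 0.0 0.0 3.6
   vertex 1.6 3.4 4.6
  endloop
 endfacet
 facet normal -0.738 0.666 0.107
  outer loop
   vertex 0.2 2.2 2.4
   vertex 1.6 3.4 4.6
   vertex 2.4 4.8 1.4
  endloop
 endfacet
 facet normal -0.207 -0.610 -0.765
  outer loop
   vertex 0.6 0.8 2.8
   vertex 4.6 1.2 1.4
   vertex 0.0 0.0 3.6
  endloop
 endfacet
 facet normal -0.528 -0.369 -0.765
  outer loop
   vertex 0.6 0.8 2.8
   vertex 0.0 0.0 3.6
   vertex 0.2 2.2 2.4
  endloop
 endfacet
 facet normal -0.281 -0.337 -0.899
  outer loop
   vertex 0.6 0.8 2.8
   vertex 0.2 2.2 2.4
   vertex 4.6 1.2 1.4
  endloop
 endfacet
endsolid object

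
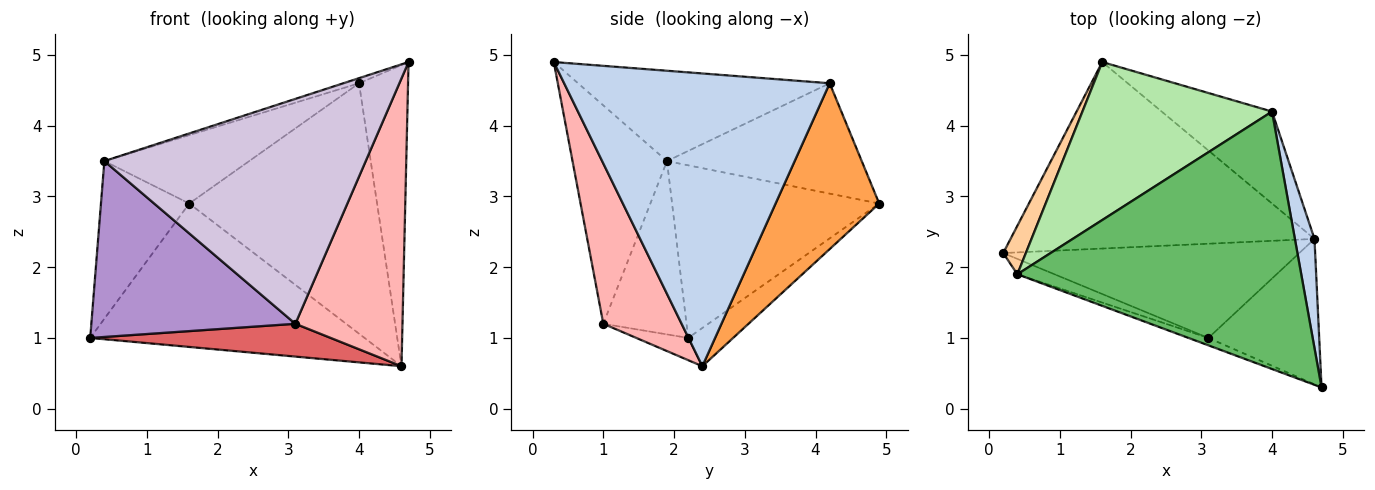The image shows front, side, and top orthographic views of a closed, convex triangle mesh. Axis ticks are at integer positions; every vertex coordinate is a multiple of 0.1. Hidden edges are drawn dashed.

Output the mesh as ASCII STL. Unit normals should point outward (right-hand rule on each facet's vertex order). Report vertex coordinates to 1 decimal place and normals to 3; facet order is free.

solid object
 facet normal -0.099 0.607 -0.789
  outer loop
   vertex 4.6 2.4 0.6
   vertex 0.2 2.2 1.0
   vertex 1.6 4.9 2.9
  endloop
 endfacet
 facet normal 0.981 0.181 0.066
  outer loop
   vertex 4.0 4.2 4.6
   vertex 4.7 0.3 4.9
   vertex 4.6 2.4 0.6
  endloop
 endfacet
 facet normal 0.460 0.834 -0.306
  outer loop
   vertex 4.0 4.2 4.6
   vertex 4.6 2.4 0.6
   vertex 1.6 4.9 2.9
  endloop
 endfacet
 facet normal -0.913 0.389 0.120
  outer loop
   vertex 0.4 1.9 3.5
   vertex 1.6 4.9 2.9
   vertex 0.2 2.2 1.0
  endloop
 endfacet
 facet normal -0.303 0.019 0.953
  outer loop
   vertex 0.4 1.9 3.5
   vertex 4.7 0.3 4.9
   vertex 4.0 4.2 4.6
  endloop
 endfacet
 facet normal -0.471 0.350 0.809
  outer loop
   vertex 0.4 1.9 3.5
   vertex 4.0 4.2 4.6
   vertex 1.6 4.9 2.9
  endloop
 endfacet
 facet normal -0.071 -0.328 -0.942
  outer loop
   vertex 3.1 1.0 1.2
   vertex 0.2 2.2 1.0
   vertex 4.6 2.4 0.6
  endloop
 endfacet
 facet normal 0.547 -0.747 -0.378
  outer loop
   vertex 3.1 1.0 1.2
   vertex 4.6 2.4 0.6
   vertex 4.7 0.3 4.9
  endloop
 endfacet
 facet normal -0.376 -0.923 -0.081
  outer loop
   vertex 3.1 1.0 1.2
   vertex 0.4 1.9 3.5
   vertex 0.2 2.2 1.0
  endloop
 endfacet
 facet normal -0.340 -0.940 -0.031
  outer loop
   vertex 3.1 1.0 1.2
   vertex 4.7 0.3 4.9
   vertex 0.4 1.9 3.5
  endloop
 endfacet
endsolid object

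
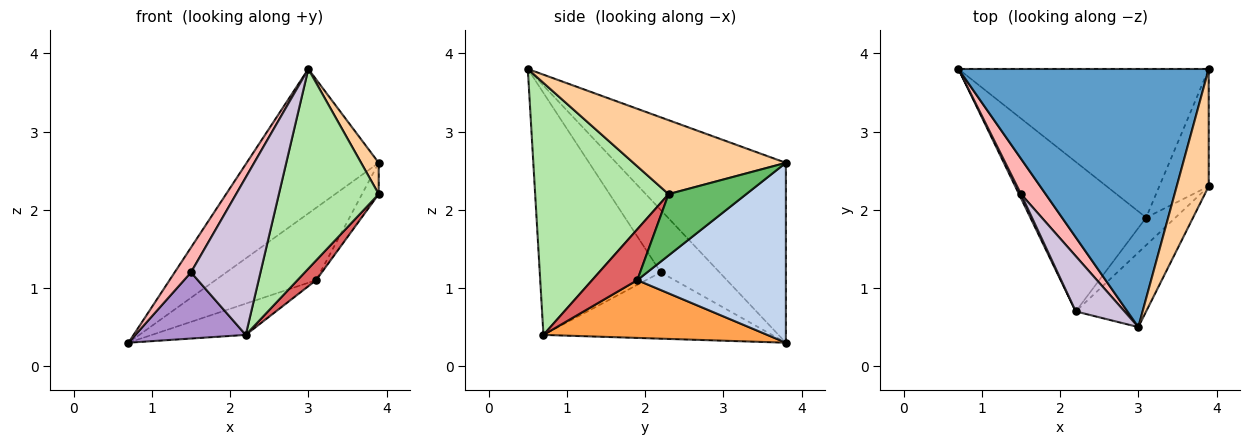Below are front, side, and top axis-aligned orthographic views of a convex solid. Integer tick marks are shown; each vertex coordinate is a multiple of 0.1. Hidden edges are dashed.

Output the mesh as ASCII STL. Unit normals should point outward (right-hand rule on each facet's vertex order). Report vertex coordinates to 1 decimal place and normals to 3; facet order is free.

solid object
 facet normal -0.531 0.414 0.739
  outer loop
   vertex 3.0 0.5 3.8
   vertex 3.9 3.8 2.6
   vertex 0.7 3.8 0.3
  endloop
 endfacet
 facet normal 0.543 0.368 -0.755
  outer loop
   vertex 3.1 1.9 1.1
   vertex 0.7 3.8 0.3
   vertex 3.9 3.8 2.6
  endloop
 endfacet
 facet normal 0.439 0.184 -0.880
  outer loop
   vertex 2.2 0.7 0.4
   vertex 0.7 3.8 0.3
   vertex 3.1 1.9 1.1
  endloop
 endfacet
 facet normal 0.913 -0.105 0.395
  outer loop
   vertex 3.9 2.3 2.2
   vertex 3.9 3.8 2.6
   vertex 3.0 0.5 3.8
  endloop
 endfacet
 facet normal 0.768 0.165 -0.619
  outer loop
   vertex 3.9 2.3 2.2
   vertex 3.1 1.9 1.1
   vertex 3.9 3.8 2.6
  endloop
 endfacet
 facet normal 0.781 -0.585 -0.218
  outer loop
   vertex 3.9 2.3 2.2
   vertex 3.0 0.5 3.8
   vertex 2.2 0.7 0.4
  endloop
 endfacet
 facet normal 0.815 -0.337 -0.470
  outer loop
   vertex 3.9 2.3 2.2
   vertex 2.2 0.7 0.4
   vertex 3.1 1.9 1.1
  endloop
 endfacet
 facet normal -0.900 -0.250 0.356
  outer loop
   vertex 1.5 2.2 1.2
   vertex 3.0 0.5 3.8
   vertex 0.7 3.8 0.3
  endloop
 endfacet
 facet normal -0.900 -0.435 0.027
  outer loop
   vertex 1.5 2.2 1.2
   vertex 0.7 3.8 0.3
   vertex 2.2 0.7 0.4
  endloop
 endfacet
 facet normal -0.854 -0.490 0.172
  outer loop
   vertex 1.5 2.2 1.2
   vertex 2.2 0.7 0.4
   vertex 3.0 0.5 3.8
  endloop
 endfacet
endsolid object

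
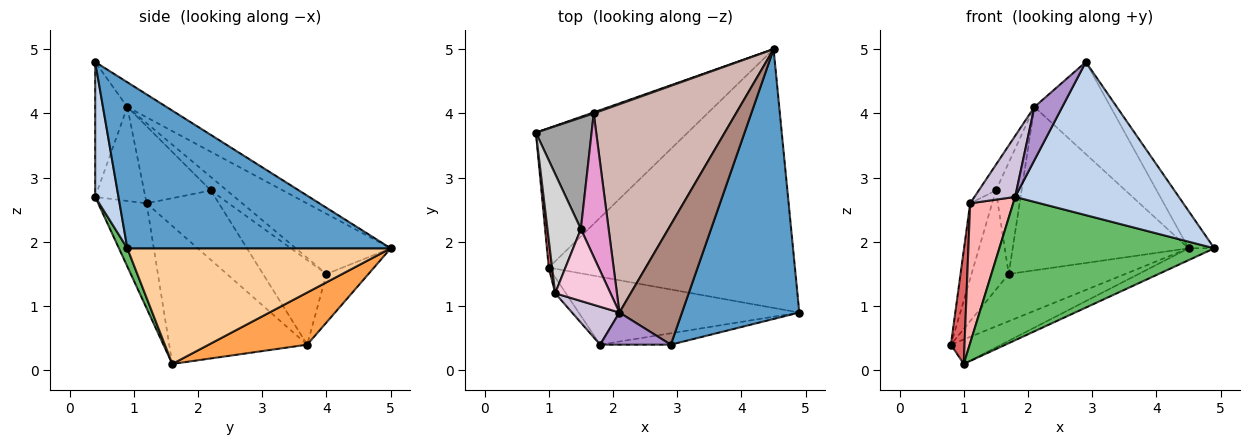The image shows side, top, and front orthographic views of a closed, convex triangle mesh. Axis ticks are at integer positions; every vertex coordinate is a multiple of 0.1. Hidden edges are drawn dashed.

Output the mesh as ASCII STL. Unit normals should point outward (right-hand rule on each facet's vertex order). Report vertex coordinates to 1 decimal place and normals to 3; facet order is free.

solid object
 facet normal 0.814 0.079 0.575
  outer loop
   vertex 2.9 0.4 4.8
   vertex 4.9 0.9 1.9
   vertex 4.5 5.0 1.9
  endloop
 endfacet
 facet normal 0.140 -0.987 -0.073
  outer loop
   vertex 1.8 0.4 2.7
   vertex 4.9 0.9 1.9
   vertex 2.9 0.4 4.8
  endloop
 endfacet
 facet normal 0.321 0.164 -0.933
  outer loop
   vertex 1.0 1.6 0.1
   vertex 0.8 3.7 0.4
   vertex 4.5 5.0 1.9
  endloop
 endfacet
 facet normal 0.425 0.041 -0.904
  outer loop
   vertex 1.0 1.6 0.1
   vertex 4.5 5.0 1.9
   vertex 4.9 0.9 1.9
  endloop
 endfacet
 facet normal 0.035 -0.903 -0.428
  outer loop
   vertex 1.0 1.6 0.1
   vertex 4.9 0.9 1.9
   vertex 1.8 0.4 2.7
  endloop
 endfacet
 facet normal -0.339 0.941 0.021
  outer loop
   vertex 1.7 4.0 1.5
   vertex 4.5 5.0 1.9
   vertex 0.8 3.7 0.4
  endloop
 endfacet
 facet normal -0.995 -0.098 0.024
  outer loop
   vertex 1.1 1.2 2.6
   vertex 0.8 3.7 0.4
   vertex 1.0 1.6 0.1
  endloop
 endfacet
 facet normal -0.746 -0.662 -0.076
  outer loop
   vertex 1.1 1.2 2.6
   vertex 1.0 1.6 0.1
   vertex 1.8 0.4 2.7
  endloop
 endfacet
 facet normal -0.703 -0.609 0.368
  outer loop
   vertex 2.1 0.9 4.1
   vertex 1.8 0.4 2.7
   vertex 2.9 0.4 4.8
  endloop
 endfacet
 facet normal -0.723 -0.587 0.365
  outer loop
   vertex 2.1 0.9 4.1
   vertex 1.1 1.2 2.6
   vertex 1.8 0.4 2.7
  endloop
 endfacet
 facet normal -0.299 0.581 0.757
  outer loop
   vertex 2.1 0.9 4.1
   vertex 2.9 0.4 4.8
   vertex 4.5 5.0 1.9
  endloop
 endfacet
 facet normal -0.316 0.585 0.747
  outer loop
   vertex 2.1 0.9 4.1
   vertex 4.5 5.0 1.9
   vertex 1.7 4.0 1.5
  endloop
 endfacet
 facet normal -0.358 0.573 0.738
  outer loop
   vertex 1.5 2.2 2.8
   vertex 2.1 0.9 4.1
   vertex 1.7 4.0 1.5
  endloop
 endfacet
 facet normal -0.795 0.204 0.571
  outer loop
   vertex 1.5 2.2 2.8
   vertex 1.1 1.2 2.6
   vertex 2.1 0.9 4.1
  endloop
 endfacet
 facet normal -0.750 0.440 0.494
  outer loop
   vertex 1.5 2.2 2.8
   vertex 1.7 4.0 1.5
   vertex 0.8 3.7 0.4
  endloop
 endfacet
 facet normal -0.869 0.264 0.418
  outer loop
   vertex 1.5 2.2 2.8
   vertex 0.8 3.7 0.4
   vertex 1.1 1.2 2.6
  endloop
 endfacet
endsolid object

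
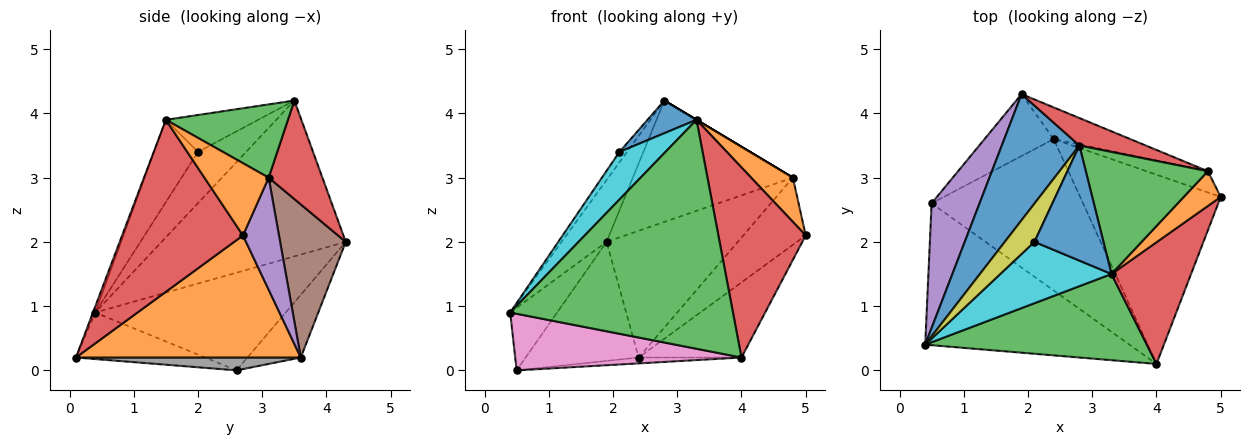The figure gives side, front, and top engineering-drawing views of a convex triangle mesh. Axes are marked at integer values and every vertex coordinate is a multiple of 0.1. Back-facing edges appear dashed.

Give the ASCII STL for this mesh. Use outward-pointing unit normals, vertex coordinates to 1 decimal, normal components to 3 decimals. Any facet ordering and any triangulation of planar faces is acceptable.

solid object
 facet normal -0.875 0.214 0.435
  outer loop
   vertex 2.8 3.5 4.2
   vertex 1.9 4.3 2.0
   vertex 0.4 0.4 0.9
  endloop
 endfacet
 facet normal 0.628 0.287 -0.723
  outer loop
   vertex 4.0 0.1 0.2
   vertex 2.4 3.6 0.2
   vertex 5.0 2.7 2.1
  endloop
 endfacet
 facet normal -0.009 -0.936 0.352
  outer loop
   vertex 4.0 0.1 0.2
   vertex 3.3 1.5 3.9
   vertex 0.4 0.4 0.9
  endloop
 endfacet
 facet normal 0.759 -0.548 0.351
  outer loop
   vertex 4.0 0.1 0.2
   vertex 5.0 2.7 2.1
   vertex 3.3 1.5 3.9
  endloop
 endfacet
 facet normal -0.877 0.216 0.430
  outer loop
   vertex 0.5 2.6 0.0
   vertex 0.4 0.4 0.9
   vertex 1.9 4.3 2.0
  endloop
 endfacet
 facet normal -0.386 0.818 -0.426
  outer loop
   vertex 0.5 2.6 0.0
   vertex 1.9 4.3 2.0
   vertex 2.4 3.6 0.2
  endloop
 endfacet
 facet normal -0.207 -0.362 -0.909
  outer loop
   vertex 0.5 2.6 0.0
   vertex 4.0 0.1 0.2
   vertex 0.4 0.4 0.9
  endloop
 endfacet
 facet normal 0.084 0.039 -0.996
  outer loop
   vertex 0.5 2.6 0.0
   vertex 2.4 3.6 0.2
   vertex 4.0 0.1 0.2
  endloop
 endfacet
 facet normal -0.857 0.135 0.496
  outer loop
   vertex 2.1 2.0 3.4
   vertex 2.8 3.5 4.2
   vertex 0.4 0.4 0.9
  endloop
 endfacet
 facet normal -0.505 -0.529 0.682
  outer loop
   vertex 2.1 2.0 3.4
   vertex 0.4 0.4 0.9
   vertex 3.3 1.5 3.9
  endloop
 endfacet
 facet normal -0.458 -0.243 0.855
  outer loop
   vertex 2.1 2.0 3.4
   vertex 3.3 1.5 3.9
   vertex 2.8 3.5 4.2
  endloop
 endfacet
 facet normal 0.771 -0.501 0.394
  outer loop
   vertex 4.8 3.1 3.0
   vertex 3.3 1.5 3.9
   vertex 5.0 2.7 2.1
  endloop
 endfacet
 facet normal 0.514 0.000 0.857
  outer loop
   vertex 4.8 3.1 3.0
   vertex 2.8 3.5 4.2
   vertex 3.3 1.5 3.9
  endloop
 endfacet
 facet normal 0.311 0.927 0.210
  outer loop
   vertex 4.8 3.1 3.0
   vertex 1.9 4.3 2.0
   vertex 2.8 3.5 4.2
  endloop
 endfacet
 facet normal 0.482 0.835 -0.264
  outer loop
   vertex 4.8 3.1 3.0
   vertex 5.0 2.7 2.1
   vertex 2.4 3.6 0.2
  endloop
 endfacet
 facet normal 0.436 0.873 -0.218
  outer loop
   vertex 4.8 3.1 3.0
   vertex 2.4 3.6 0.2
   vertex 1.9 4.3 2.0
  endloop
 endfacet
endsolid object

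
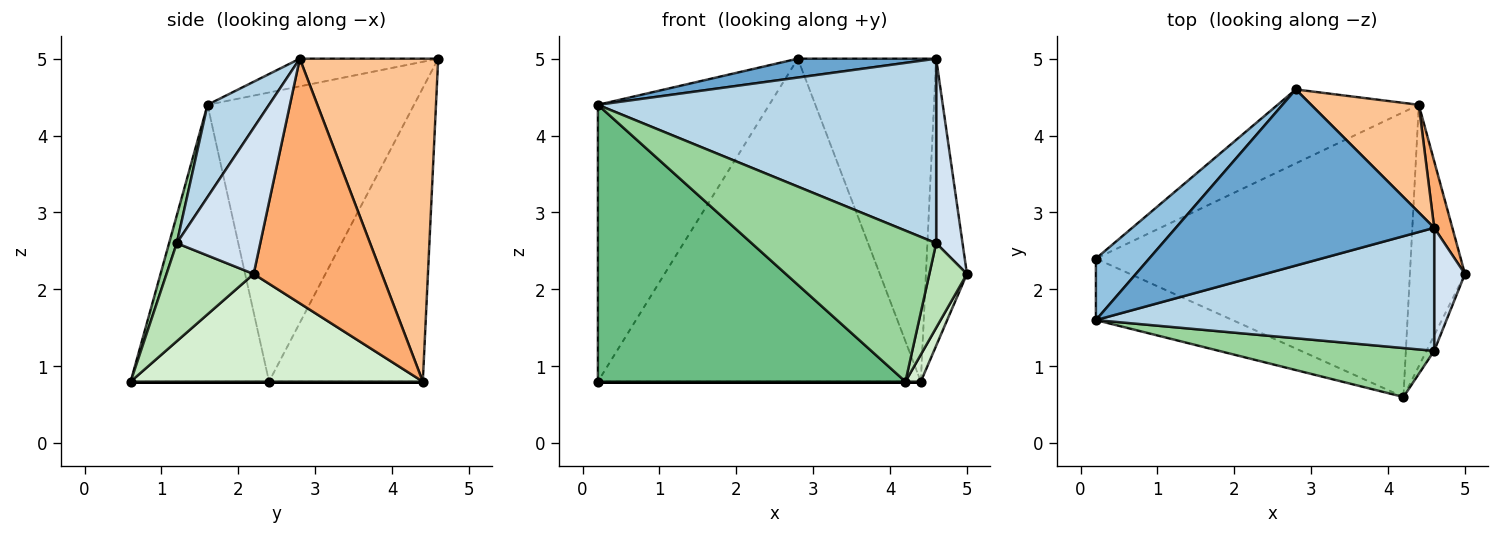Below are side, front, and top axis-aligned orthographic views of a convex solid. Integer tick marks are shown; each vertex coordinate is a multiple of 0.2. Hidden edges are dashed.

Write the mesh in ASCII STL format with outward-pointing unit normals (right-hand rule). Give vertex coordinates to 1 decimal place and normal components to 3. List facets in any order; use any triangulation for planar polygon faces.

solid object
 facet normal -0.106 -0.106 0.989
  outer loop
   vertex 4.6 2.8 5.0
   vertex 2.8 4.6 5.0
   vertex 0.2 1.6 4.4
  endloop
 endfacet
 facet normal -0.762 0.632 0.140
  outer loop
   vertex 0.2 2.4 0.8
   vertex 0.2 1.6 4.4
   vertex 2.8 4.6 5.0
  endloop
 endfacet
 facet normal 0.150 -0.823 0.548
  outer loop
   vertex 4.6 1.2 2.6
   vertex 4.6 2.8 5.0
   vertex 0.2 1.6 4.4
  endloop
 endfacet
 facet normal 0.935 -0.295 0.197
  outer loop
   vertex 4.6 1.2 2.6
   vertex 5.0 2.2 2.2
   vertex 4.6 2.8 5.0
  endloop
 endfacet
 facet normal -0.421 0.884 -0.202
  outer loop
   vertex 4.4 4.4 0.8
   vertex 0.2 2.4 0.8
   vertex 2.8 4.6 5.0
  endloop
 endfacet
 facet normal 0.950 0.304 0.071
  outer loop
   vertex 4.4 4.4 0.8
   vertex 4.6 2.8 5.0
   vertex 5.0 2.2 2.2
  endloop
 endfacet
 facet normal 0.688 0.688 0.229
  outer loop
   vertex 4.4 4.4 0.8
   vertex 2.8 4.6 5.0
   vertex 4.6 2.8 5.0
  endloop
 endfacet
 facet normal 0.000 0.000 -1.000
  outer loop
   vertex 4.2 0.6 0.8
   vertex 0.2 2.4 0.8
   vertex 4.4 4.4 0.8
  endloop
 endfacet
 facet normal -0.402 -0.894 -0.199
  outer loop
   vertex 4.2 0.6 0.8
   vertex 0.2 1.6 4.4
   vertex 0.2 2.4 0.8
  endloop
 endfacet
 facet normal 0.040 -0.951 0.308
  outer loop
   vertex 4.2 0.6 0.8
   vertex 4.6 1.2 2.6
   vertex 0.2 1.6 4.4
  endloop
 endfacet
 facet normal 0.916 -0.395 -0.072
  outer loop
   vertex 4.2 0.6 0.8
   vertex 5.0 2.2 2.2
   vertex 4.6 1.2 2.6
  endloop
 endfacet
 facet normal 0.889 -0.047 -0.455
  outer loop
   vertex 4.2 0.6 0.8
   vertex 4.4 4.4 0.8
   vertex 5.0 2.2 2.2
  endloop
 endfacet
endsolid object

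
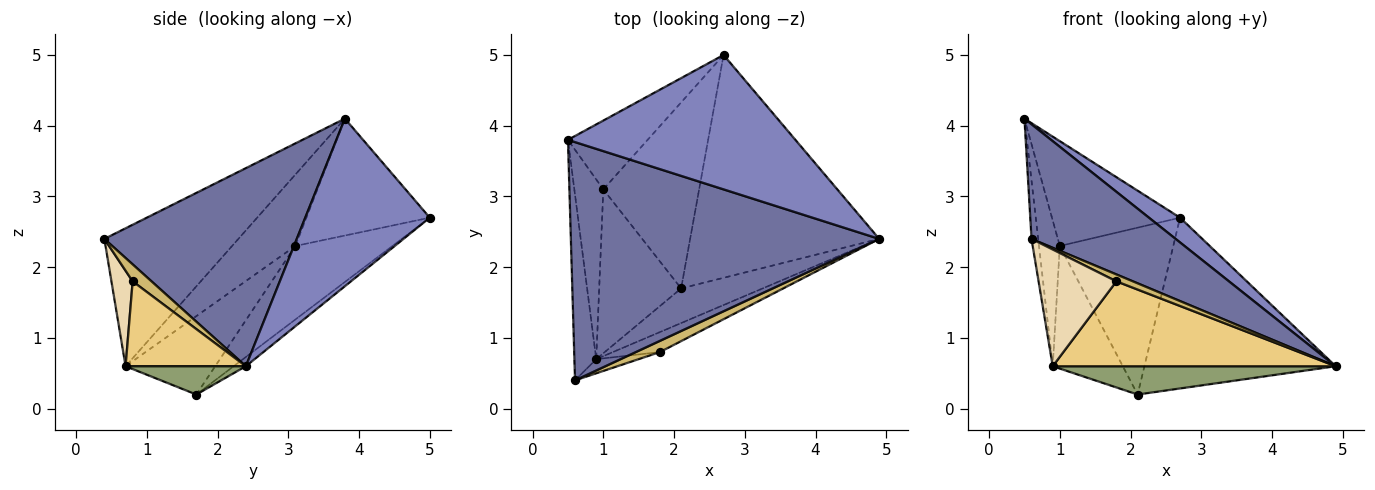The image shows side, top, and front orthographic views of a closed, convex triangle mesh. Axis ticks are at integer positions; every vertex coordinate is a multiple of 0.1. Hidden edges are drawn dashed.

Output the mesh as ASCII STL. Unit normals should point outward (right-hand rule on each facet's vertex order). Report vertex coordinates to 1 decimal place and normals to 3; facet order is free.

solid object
 facet normal 0.501 -0.375 0.780
  outer loop
   vertex 0.6 0.4 2.4
   vertex 4.9 2.4 0.6
   vertex 0.5 3.8 4.1
  endloop
 endfacet
 facet normal 0.587 -0.147 0.796
  outer loop
   vertex 2.7 5.0 2.7
   vertex 0.5 3.8 4.1
   vertex 4.9 2.4 0.6
  endloop
 endfacet
 facet normal -0.039 0.608 -0.793
  outer loop
   vertex 2.7 5.0 2.7
   vertex 4.9 2.4 0.6
   vertex 2.1 1.7 0.2
  endloop
 endfacet
 facet normal -0.986 0.049 -0.156
  outer loop
   vertex 0.9 0.7 0.6
   vertex 0.6 0.4 2.4
   vertex 0.5 3.8 4.1
  endloop
 endfacet
 facet normal 0.260 -0.611 -0.748
  outer loop
   vertex 0.9 0.7 0.6
   vertex 2.1 1.7 0.2
   vertex 4.9 2.4 0.6
  endloop
 endfacet
 facet normal -0.496 0.580 -0.646
  outer loop
   vertex 1.0 3.1 2.3
   vertex 2.7 5.0 2.7
   vertex 2.1 1.7 0.2
  endloop
 endfacet
 facet normal -0.608 0.476 -0.636
  outer loop
   vertex 1.0 3.1 2.3
   vertex 2.1 1.7 0.2
   vertex 0.9 0.7 0.6
  endloop
 endfacet
 facet normal -0.627 0.651 -0.427
  outer loop
   vertex 1.0 3.1 2.3
   vertex 0.5 3.8 4.1
   vertex 2.7 5.0 2.7
  endloop
 endfacet
 facet normal -0.886 0.292 -0.360
  outer loop
   vertex 1.0 3.1 2.3
   vertex 0.9 0.7 0.6
   vertex 0.5 3.8 4.1
  endloop
 endfacet
 facet normal 0.515 -0.450 0.729
  outer loop
   vertex 1.8 0.8 1.8
   vertex 4.9 2.4 0.6
   vertex 0.6 0.4 2.4
  endloop
 endfacet
 facet normal 0.382 -0.899 -0.212
  outer loop
   vertex 1.8 0.8 1.8
   vertex 0.9 0.7 0.6
   vertex 4.9 2.4 0.6
  endloop
 endfacet
 facet normal 0.261 -0.958 -0.116
  outer loop
   vertex 1.8 0.8 1.8
   vertex 0.6 0.4 2.4
   vertex 0.9 0.7 0.6
  endloop
 endfacet
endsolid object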